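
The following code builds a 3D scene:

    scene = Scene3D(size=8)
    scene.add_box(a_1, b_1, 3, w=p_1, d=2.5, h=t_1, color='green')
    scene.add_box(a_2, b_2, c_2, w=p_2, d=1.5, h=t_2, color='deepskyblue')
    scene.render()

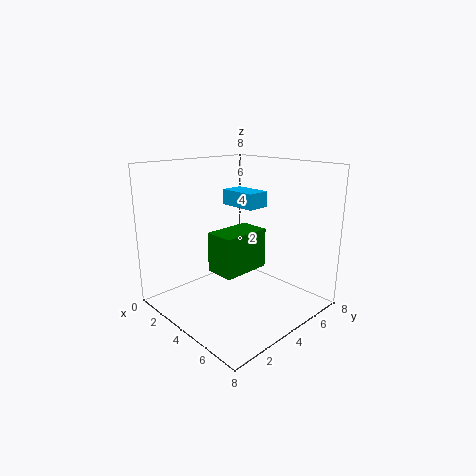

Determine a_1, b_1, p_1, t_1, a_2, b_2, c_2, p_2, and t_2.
a_1 = 4.5, b_1 = 1.5, p_1 = 1.5, t_1 = 2, a_2 = 0.5, b_2 = 6, c_2 = 5, p_2 = 2.5, t_2 = 1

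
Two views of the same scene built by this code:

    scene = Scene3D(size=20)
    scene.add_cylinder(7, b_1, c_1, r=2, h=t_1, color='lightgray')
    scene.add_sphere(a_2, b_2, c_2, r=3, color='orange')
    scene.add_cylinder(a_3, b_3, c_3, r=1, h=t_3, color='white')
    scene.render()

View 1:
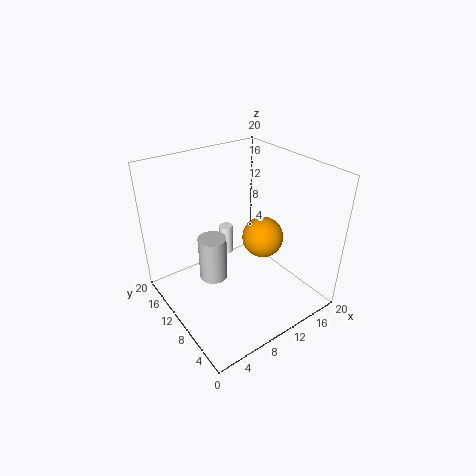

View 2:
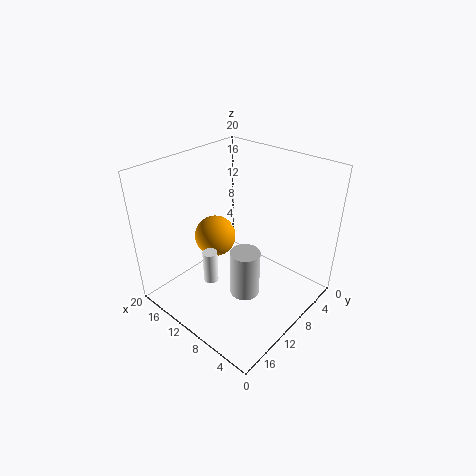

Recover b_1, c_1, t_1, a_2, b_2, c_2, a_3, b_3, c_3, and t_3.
b_1 = 12; c_1 = 3.5; t_1 = 6.5; a_2 = 14.5; b_2 = 10; c_2 = 8.5; a_3 = 11; b_3 = 14.5; c_3 = 5; t_3 = 4.5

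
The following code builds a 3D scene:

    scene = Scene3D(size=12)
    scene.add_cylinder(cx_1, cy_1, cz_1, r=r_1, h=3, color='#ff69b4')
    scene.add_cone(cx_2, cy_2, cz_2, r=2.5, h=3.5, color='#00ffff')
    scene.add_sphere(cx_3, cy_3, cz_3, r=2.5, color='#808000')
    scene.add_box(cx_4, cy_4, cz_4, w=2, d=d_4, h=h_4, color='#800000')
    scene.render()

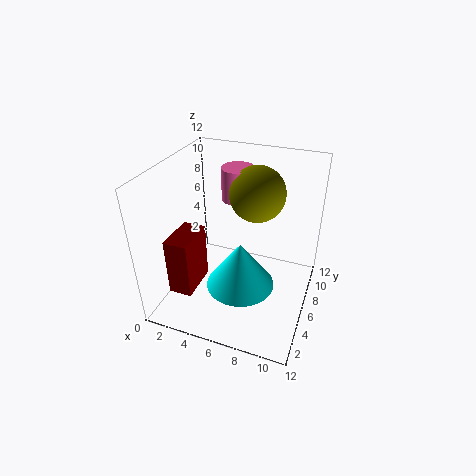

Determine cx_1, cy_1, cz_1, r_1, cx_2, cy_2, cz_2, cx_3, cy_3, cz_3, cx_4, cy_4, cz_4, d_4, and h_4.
cx_1 = 4.5
cy_1 = 10
cz_1 = 7.5
r_1 = 1.5
cx_2 = 7.5
cy_2 = 2.5
cz_2 = 4.5
cx_3 = 6.5
cy_3 = 9.5
cz_3 = 8.5
cx_4 = 1
cy_4 = 2.5
cz_4 = 1.5
d_4 = 3.5
h_4 = 5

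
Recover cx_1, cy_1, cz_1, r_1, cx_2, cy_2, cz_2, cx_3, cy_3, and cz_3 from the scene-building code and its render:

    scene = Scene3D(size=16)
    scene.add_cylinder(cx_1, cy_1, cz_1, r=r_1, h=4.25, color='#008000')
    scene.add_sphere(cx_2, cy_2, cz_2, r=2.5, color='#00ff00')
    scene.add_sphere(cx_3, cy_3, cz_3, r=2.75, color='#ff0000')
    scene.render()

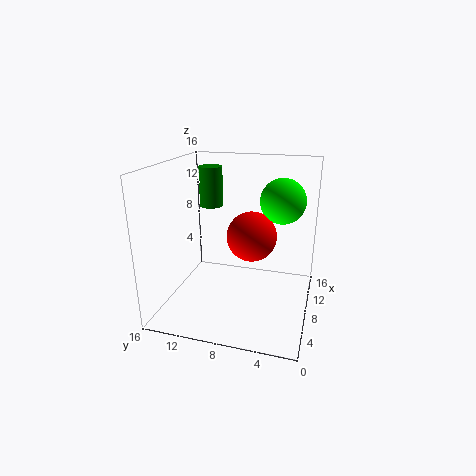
cx_1 = 8
cy_1 = 11
cz_1 = 11.5
r_1 = 1.25
cx_2 = 10
cy_2 = 3.5
cz_2 = 12
cx_3 = 8.25
cy_3 = 6.5
cz_3 = 8.25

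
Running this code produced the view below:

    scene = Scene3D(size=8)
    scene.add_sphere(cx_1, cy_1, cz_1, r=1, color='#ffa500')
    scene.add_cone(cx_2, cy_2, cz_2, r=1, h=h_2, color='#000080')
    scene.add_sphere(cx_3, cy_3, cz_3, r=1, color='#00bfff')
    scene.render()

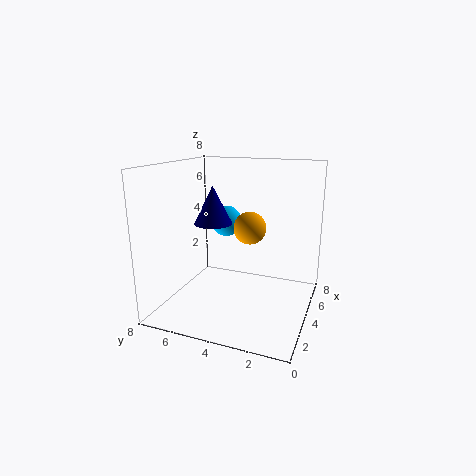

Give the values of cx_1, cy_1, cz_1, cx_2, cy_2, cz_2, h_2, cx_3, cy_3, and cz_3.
cx_1 = 6
cy_1 = 4
cz_1 = 4
cx_2 = 3
cy_2 = 5
cz_2 = 5
h_2 = 2
cx_3 = 7
cy_3 = 6
cz_3 = 4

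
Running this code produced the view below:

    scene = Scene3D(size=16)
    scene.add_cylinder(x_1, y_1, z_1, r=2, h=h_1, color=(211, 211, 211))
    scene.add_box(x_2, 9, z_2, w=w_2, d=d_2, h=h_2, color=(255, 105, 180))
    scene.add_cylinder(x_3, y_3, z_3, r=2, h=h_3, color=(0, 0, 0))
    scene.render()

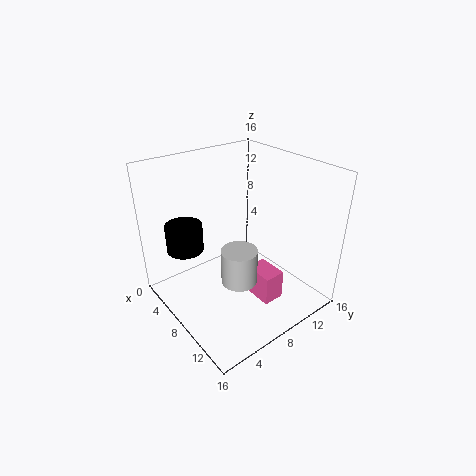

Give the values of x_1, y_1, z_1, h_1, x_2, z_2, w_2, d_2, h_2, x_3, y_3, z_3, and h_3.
x_1 = 9.5
y_1 = 7
z_1 = 3.5
h_1 = 4
x_2 = 8.5
z_2 = 0.5
w_2 = 3.5
d_2 = 2.5
h_2 = 3.5
x_3 = 5
y_3 = 3
z_3 = 7
h_3 = 3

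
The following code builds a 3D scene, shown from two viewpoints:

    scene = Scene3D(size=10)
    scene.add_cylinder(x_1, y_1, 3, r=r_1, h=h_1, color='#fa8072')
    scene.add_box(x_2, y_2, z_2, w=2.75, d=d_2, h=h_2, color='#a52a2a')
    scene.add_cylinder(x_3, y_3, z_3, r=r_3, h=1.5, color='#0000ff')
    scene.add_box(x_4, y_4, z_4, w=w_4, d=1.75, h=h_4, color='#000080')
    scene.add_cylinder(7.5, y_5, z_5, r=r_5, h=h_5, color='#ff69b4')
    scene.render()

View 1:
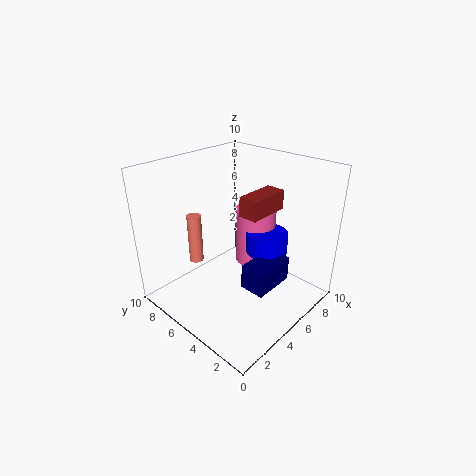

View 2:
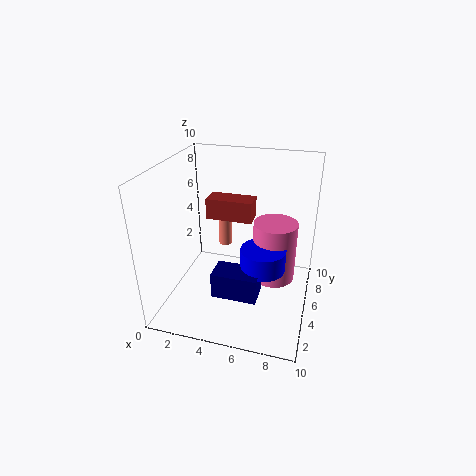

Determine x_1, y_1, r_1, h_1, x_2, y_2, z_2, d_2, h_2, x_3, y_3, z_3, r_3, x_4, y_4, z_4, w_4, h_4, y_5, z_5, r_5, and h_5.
x_1 = 3.25
y_1 = 7.5
r_1 = 0.5
h_1 = 3.5
x_2 = 3.75
y_2 = 2.5
z_2 = 7.5
d_2 = 1.25
h_2 = 1.25
x_3 = 7
y_3 = 4
z_3 = 3.5
r_3 = 1.5
x_4 = 4
y_4 = 2
z_4 = 2
w_4 = 3
h_4 = 1.75
y_5 = 5.5
z_5 = 2
r_5 = 1.5
h_5 = 4.25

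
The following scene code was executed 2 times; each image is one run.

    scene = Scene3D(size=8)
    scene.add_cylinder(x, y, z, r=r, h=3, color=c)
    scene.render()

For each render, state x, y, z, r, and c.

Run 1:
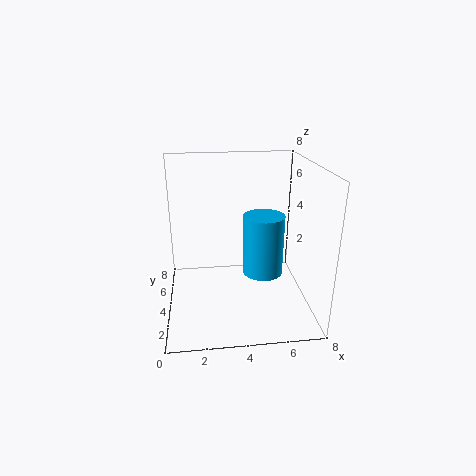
x = 5; y = 2; z = 3; r = 1; c = 'deepskyblue'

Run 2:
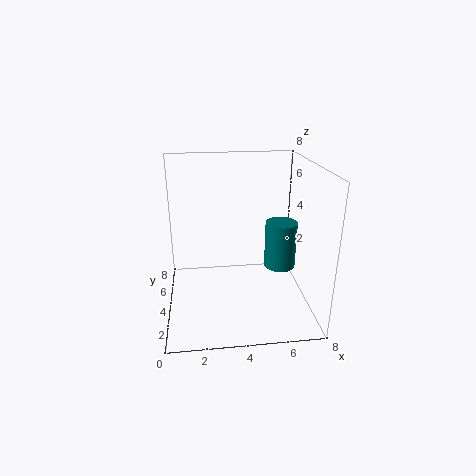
x = 7; y = 6; z = 1; r = 1; c = 'teal'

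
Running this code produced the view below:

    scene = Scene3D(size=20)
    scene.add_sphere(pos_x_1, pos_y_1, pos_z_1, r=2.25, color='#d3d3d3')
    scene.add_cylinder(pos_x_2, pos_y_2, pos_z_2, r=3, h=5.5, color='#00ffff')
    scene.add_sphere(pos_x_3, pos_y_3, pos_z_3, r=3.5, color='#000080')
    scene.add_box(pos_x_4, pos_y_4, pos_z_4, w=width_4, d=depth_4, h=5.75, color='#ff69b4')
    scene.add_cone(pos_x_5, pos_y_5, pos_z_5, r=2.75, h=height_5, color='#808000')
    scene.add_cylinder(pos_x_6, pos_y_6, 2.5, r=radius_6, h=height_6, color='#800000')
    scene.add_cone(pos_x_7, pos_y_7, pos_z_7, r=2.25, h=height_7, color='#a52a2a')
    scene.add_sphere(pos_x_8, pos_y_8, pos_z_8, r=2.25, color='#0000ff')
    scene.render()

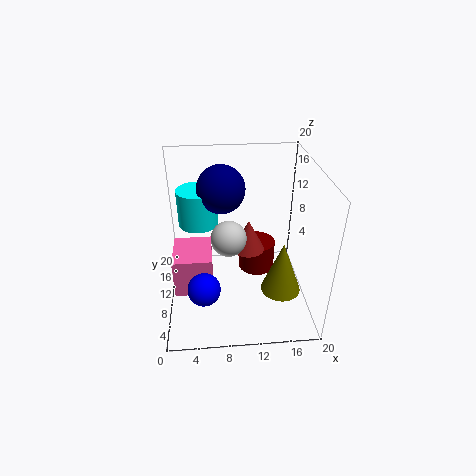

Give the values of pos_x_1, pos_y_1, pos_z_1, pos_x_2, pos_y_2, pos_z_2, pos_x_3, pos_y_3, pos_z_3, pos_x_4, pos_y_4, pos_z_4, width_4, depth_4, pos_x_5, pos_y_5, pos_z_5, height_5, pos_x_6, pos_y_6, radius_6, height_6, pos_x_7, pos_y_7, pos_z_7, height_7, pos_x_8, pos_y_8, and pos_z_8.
pos_x_1 = 8.5
pos_y_1 = 6.5
pos_z_1 = 12.25
pos_x_2 = 4.5
pos_y_2 = 15.5
pos_z_2 = 9.5
pos_x_3 = 8
pos_y_3 = 14.75
pos_z_3 = 15.25
pos_x_4 = 0.75
pos_y_4 = 7.75
pos_z_4 = 2
width_4 = 5.5
depth_4 = 6.5
pos_x_5 = 15.75
pos_y_5 = 6.75
pos_z_5 = 3.25
height_5 = 7.5
pos_x_6 = 13.25
pos_y_6 = 13.5
radius_6 = 2.75
height_6 = 4.5
pos_x_7 = 11.5
pos_y_7 = 10.25
pos_z_7 = 8
height_7 = 4.5
pos_x_8 = 5
pos_y_8 = 6
pos_z_8 = 4.5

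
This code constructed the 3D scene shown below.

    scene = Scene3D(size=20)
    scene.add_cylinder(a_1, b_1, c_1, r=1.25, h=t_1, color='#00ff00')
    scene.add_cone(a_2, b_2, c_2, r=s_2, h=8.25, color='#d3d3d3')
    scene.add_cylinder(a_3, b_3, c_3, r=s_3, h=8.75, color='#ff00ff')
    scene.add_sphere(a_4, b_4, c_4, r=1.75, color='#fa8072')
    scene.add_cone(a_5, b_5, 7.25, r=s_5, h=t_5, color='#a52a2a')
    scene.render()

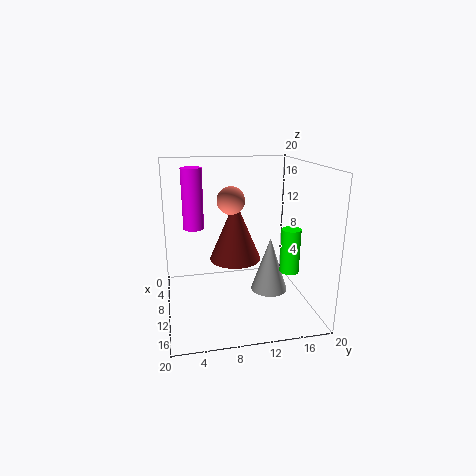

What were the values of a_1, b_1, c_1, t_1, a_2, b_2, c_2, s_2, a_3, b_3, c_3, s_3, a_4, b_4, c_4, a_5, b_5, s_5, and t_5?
a_1 = 15
b_1 = 15.75
c_1 = 6.75
t_1 = 5.75
a_2 = 8.5
b_2 = 15.25
c_2 = 0.75
s_2 = 2.75
a_3 = 6
b_3 = 4.25
c_3 = 10.5
s_3 = 1.5
a_4 = 12.75
b_4 = 8.5
c_4 = 16
a_5 = 10.5
b_5 = 9.5
s_5 = 3.5
t_5 = 8.25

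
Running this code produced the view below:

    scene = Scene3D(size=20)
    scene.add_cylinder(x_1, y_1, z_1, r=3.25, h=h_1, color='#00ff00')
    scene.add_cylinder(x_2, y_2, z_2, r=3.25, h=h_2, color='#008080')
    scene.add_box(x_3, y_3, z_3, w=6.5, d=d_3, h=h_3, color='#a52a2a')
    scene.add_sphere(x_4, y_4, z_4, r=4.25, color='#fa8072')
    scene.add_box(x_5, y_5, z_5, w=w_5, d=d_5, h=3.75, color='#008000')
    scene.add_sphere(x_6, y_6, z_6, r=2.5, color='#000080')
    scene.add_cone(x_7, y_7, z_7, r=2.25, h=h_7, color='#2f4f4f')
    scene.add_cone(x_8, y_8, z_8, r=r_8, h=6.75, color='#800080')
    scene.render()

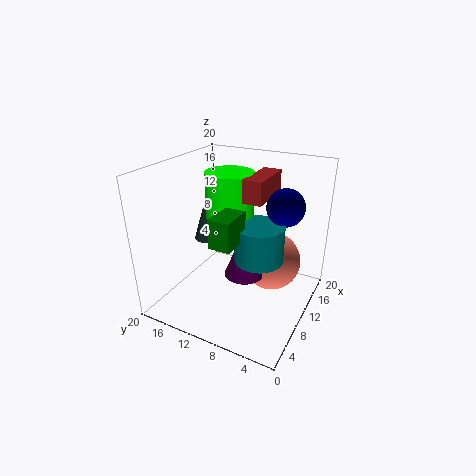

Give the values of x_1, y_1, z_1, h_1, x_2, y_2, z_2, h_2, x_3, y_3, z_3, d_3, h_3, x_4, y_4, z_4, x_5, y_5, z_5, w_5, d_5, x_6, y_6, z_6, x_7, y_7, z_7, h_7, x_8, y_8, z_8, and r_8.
x_1 = 10.5
y_1 = 11.5
z_1 = 12.25
h_1 = 6.75
x_2 = 8.75
y_2 = 6.25
z_2 = 8.25
h_2 = 5
x_3 = 8.25
y_3 = 6
z_3 = 16
d_3 = 2.5
h_3 = 3
x_4 = 13.5
y_4 = 6.25
z_4 = 5.5
x_5 = 3
y_5 = 7.5
z_5 = 11.75
w_5 = 4.25
d_5 = 2.75
x_6 = 11.75
y_6 = 4
z_6 = 15
x_7 = 14
y_7 = 17.5
z_7 = 6.5
h_7 = 7.75
x_8 = 9
y_8 = 8.5
z_8 = 5.25
r_8 = 2.75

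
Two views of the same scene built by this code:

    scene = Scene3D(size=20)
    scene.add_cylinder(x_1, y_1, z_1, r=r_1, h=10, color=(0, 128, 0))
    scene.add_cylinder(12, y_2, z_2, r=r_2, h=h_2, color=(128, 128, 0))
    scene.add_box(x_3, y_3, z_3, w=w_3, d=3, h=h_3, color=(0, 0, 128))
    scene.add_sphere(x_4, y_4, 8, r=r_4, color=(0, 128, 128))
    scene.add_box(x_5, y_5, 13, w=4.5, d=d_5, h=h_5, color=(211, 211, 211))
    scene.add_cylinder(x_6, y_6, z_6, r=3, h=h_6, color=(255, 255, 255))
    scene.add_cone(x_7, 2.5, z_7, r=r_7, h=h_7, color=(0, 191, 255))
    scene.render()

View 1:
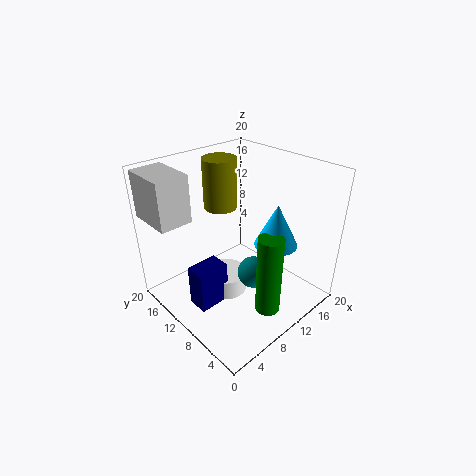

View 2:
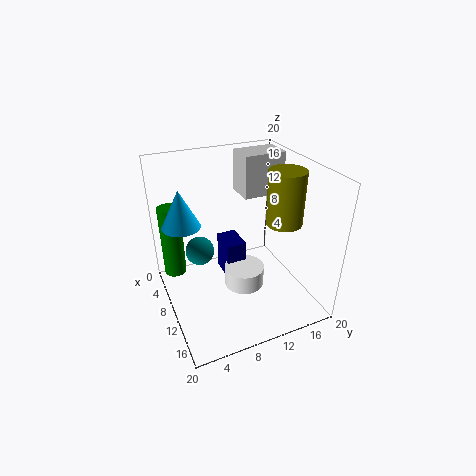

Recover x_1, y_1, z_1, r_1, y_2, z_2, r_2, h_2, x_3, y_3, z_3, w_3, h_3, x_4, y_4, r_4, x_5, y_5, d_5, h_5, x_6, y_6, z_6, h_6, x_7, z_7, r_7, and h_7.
x_1 = 7; y_1 = 1.5; z_1 = 5; r_1 = 1.5; y_2 = 16; z_2 = 12; r_2 = 2.5; h_2 = 7.5; x_3 = 3; y_3 = 9.5; z_3 = 1; w_3 = 4.5; h_3 = 6; x_4 = 8; y_4 = 5; r_4 = 2; x_5 = 0.5; y_5 = 13.5; d_5 = 6.5; h_5 = 6.5; x_6 = 9; y_6 = 11.5; z_6 = 1; h_6 = 3; x_7 = 9; z_7 = 13; r_7 = 2.5; h_7 = 5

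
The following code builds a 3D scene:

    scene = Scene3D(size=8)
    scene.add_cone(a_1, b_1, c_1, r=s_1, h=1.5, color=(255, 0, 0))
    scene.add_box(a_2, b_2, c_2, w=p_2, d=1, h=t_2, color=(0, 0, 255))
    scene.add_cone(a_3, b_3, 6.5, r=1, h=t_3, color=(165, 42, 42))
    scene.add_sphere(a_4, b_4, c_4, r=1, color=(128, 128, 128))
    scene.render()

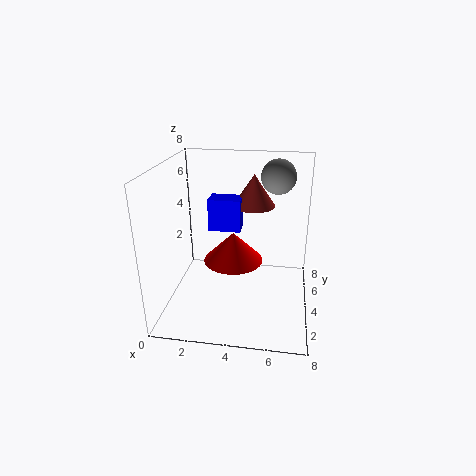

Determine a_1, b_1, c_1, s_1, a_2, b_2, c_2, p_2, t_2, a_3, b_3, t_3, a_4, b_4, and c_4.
a_1 = 4
b_1 = 2.5
c_1 = 3.5
s_1 = 1.5
a_2 = 3
b_2 = 1.5
c_2 = 5.5
p_2 = 1.5
t_2 = 1.5
a_3 = 5
b_3 = 2.5
t_3 = 1.5
a_4 = 6
b_4 = 6
c_4 = 7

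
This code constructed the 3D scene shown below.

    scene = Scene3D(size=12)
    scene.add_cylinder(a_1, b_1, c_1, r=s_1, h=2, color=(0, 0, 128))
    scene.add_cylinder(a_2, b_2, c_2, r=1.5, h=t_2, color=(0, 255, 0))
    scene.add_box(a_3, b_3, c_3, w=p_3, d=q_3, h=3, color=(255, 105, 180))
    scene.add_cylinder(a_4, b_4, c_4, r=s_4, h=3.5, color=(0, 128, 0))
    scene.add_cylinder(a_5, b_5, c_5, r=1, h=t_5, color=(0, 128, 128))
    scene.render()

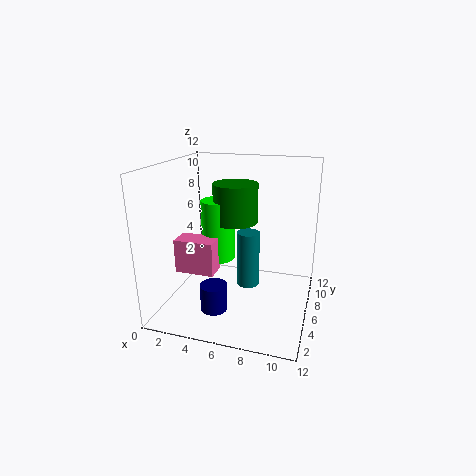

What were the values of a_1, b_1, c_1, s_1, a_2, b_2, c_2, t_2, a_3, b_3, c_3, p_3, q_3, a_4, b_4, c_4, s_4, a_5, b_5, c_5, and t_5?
a_1 = 5.5
b_1 = 1.5
c_1 = 2
s_1 = 1
a_2 = 3.5
b_2 = 8
c_2 = 3
t_2 = 5.5
a_3 = 0.5
b_3 = 5
c_3 = 2.5
p_3 = 3.5
q_3 = 2
a_4 = 5
b_4 = 8.5
c_4 = 6.5
s_4 = 2
a_5 = 6.5
b_5 = 7.5
c_5 = 1
t_5 = 5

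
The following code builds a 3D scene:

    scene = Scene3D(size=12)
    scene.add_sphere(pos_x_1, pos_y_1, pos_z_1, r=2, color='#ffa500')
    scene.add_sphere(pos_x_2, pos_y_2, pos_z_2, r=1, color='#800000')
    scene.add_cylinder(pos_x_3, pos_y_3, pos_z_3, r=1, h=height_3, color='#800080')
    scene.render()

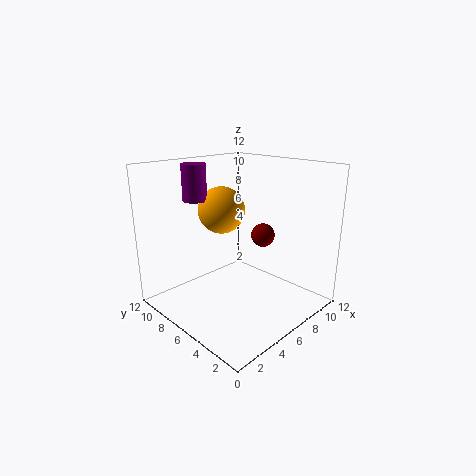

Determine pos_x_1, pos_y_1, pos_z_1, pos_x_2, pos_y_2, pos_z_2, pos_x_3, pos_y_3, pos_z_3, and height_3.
pos_x_1 = 6, pos_y_1 = 8, pos_z_1 = 8, pos_x_2 = 8, pos_y_2 = 5, pos_z_2 = 6, pos_x_3 = 4, pos_y_3 = 9, pos_z_3 = 9, height_3 = 3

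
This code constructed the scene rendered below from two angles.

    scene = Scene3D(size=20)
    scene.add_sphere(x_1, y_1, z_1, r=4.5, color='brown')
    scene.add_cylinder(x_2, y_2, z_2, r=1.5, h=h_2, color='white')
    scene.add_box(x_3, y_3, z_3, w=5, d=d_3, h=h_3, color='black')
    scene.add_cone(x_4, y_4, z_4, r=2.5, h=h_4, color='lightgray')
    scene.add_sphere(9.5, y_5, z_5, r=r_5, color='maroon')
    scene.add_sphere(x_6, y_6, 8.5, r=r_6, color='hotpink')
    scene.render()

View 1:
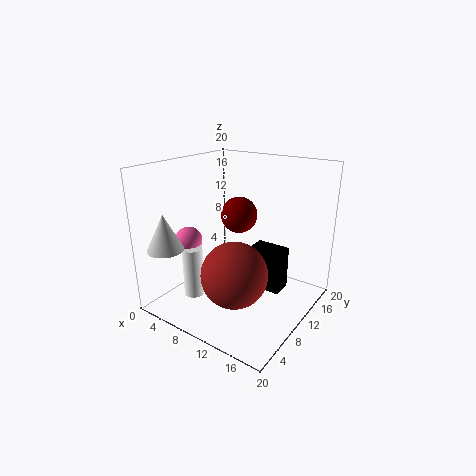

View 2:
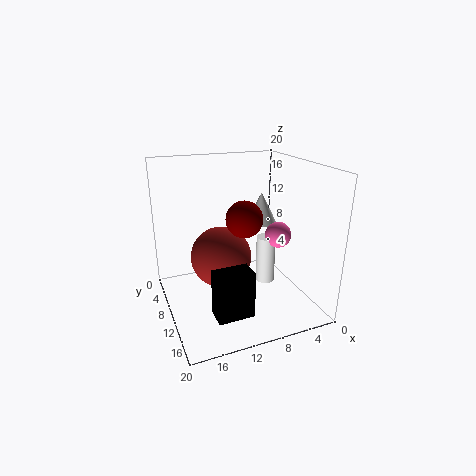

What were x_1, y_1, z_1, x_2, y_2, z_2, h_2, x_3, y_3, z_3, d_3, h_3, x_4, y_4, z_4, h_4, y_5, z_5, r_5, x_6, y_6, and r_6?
x_1 = 11.5; y_1 = 7; z_1 = 6; x_2 = 4; y_2 = 7; z_2 = 0.5; h_2 = 7.5; x_3 = 10; y_3 = 13; z_3 = 1; d_3 = 3; h_3 = 6.5; x_4 = 3; y_4 = 3; z_4 = 9; h_4 = 5; y_5 = 11; z_5 = 13; r_5 = 2.5; x_6 = 2.5; y_6 = 8; r_6 = 2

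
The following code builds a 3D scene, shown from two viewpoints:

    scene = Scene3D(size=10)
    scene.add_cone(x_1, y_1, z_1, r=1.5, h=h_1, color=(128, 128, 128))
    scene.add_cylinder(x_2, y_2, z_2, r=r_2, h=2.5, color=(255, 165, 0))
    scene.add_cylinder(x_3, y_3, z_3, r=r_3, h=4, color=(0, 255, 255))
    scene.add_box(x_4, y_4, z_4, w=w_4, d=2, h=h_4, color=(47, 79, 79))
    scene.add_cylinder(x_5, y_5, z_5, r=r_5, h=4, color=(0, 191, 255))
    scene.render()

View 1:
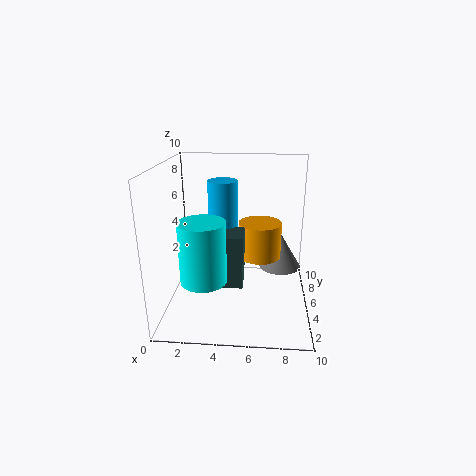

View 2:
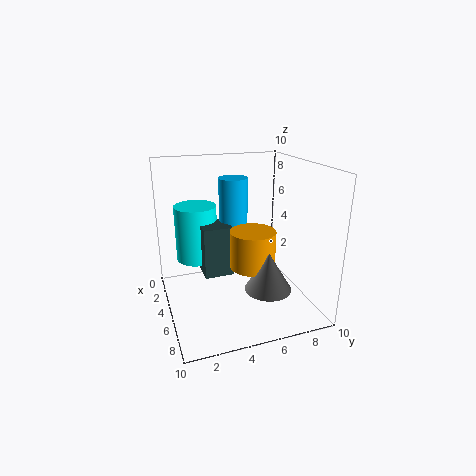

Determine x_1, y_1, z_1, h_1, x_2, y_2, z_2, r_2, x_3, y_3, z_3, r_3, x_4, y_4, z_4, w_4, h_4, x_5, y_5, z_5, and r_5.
x_1 = 8, y_1 = 6, z_1 = 2.5, h_1 = 2.5, x_2 = 6.5, y_2 = 5.5, z_2 = 3.5, r_2 = 1.5, x_3 = 3, y_3 = 2.5, z_3 = 3, r_3 = 1.5, x_4 = 3.5, y_4 = 2.5, z_4 = 2.5, w_4 = 2, h_4 = 3.5, x_5 = 4, y_5 = 5, z_5 = 5, r_5 = 1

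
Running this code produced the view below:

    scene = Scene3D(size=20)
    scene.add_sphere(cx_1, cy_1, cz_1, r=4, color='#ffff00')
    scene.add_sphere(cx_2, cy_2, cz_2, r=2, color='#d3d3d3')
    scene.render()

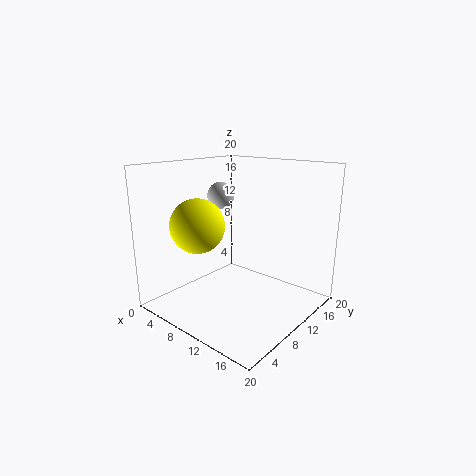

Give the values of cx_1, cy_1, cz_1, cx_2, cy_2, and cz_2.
cx_1 = 4
cy_1 = 8
cz_1 = 11
cx_2 = 5
cy_2 = 12
cz_2 = 15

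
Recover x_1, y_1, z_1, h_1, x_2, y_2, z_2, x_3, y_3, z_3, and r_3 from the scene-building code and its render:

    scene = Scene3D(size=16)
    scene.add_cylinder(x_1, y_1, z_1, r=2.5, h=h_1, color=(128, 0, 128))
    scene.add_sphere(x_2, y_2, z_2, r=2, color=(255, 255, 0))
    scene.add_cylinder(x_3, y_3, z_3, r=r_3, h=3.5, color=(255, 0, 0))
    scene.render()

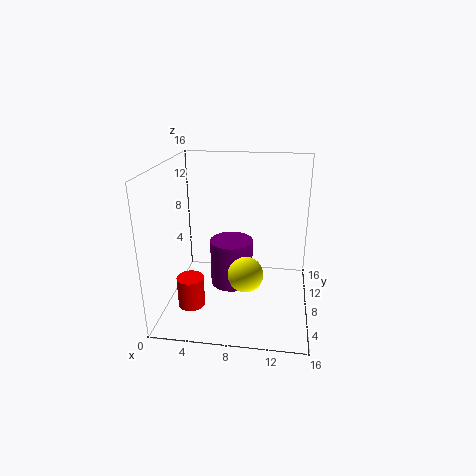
x_1 = 7
y_1 = 9.5
z_1 = 1.5
h_1 = 5.5
x_2 = 9
y_2 = 7
z_2 = 4
x_3 = 3
y_3 = 5.5
z_3 = 0.5
r_3 = 1.5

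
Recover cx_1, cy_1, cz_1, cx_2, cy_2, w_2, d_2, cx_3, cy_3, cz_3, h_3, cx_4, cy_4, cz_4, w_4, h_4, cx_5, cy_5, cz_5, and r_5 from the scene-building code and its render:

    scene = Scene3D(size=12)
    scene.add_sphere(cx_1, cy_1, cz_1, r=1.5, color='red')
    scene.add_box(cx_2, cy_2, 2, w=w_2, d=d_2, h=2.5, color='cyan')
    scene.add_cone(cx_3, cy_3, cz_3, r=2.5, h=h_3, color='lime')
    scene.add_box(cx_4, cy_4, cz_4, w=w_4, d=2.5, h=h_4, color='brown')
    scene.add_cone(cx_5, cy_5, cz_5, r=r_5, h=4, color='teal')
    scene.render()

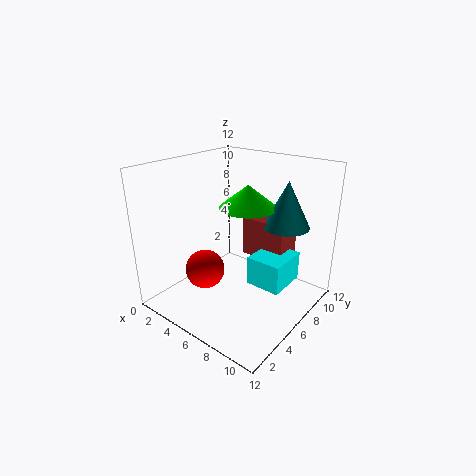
cx_1 = 5.5, cy_1 = 2.5, cz_1 = 4.5, cx_2 = 7, cy_2 = 6, w_2 = 3, d_2 = 3.5, cx_3 = 5.5, cy_3 = 8, cz_3 = 8, h_3 = 2, cx_4 = 5, cy_4 = 8, cz_4 = 3.5, w_4 = 4, h_4 = 3.5, cx_5 = 8.5, cy_5 = 9.5, cz_5 = 6.5, r_5 = 2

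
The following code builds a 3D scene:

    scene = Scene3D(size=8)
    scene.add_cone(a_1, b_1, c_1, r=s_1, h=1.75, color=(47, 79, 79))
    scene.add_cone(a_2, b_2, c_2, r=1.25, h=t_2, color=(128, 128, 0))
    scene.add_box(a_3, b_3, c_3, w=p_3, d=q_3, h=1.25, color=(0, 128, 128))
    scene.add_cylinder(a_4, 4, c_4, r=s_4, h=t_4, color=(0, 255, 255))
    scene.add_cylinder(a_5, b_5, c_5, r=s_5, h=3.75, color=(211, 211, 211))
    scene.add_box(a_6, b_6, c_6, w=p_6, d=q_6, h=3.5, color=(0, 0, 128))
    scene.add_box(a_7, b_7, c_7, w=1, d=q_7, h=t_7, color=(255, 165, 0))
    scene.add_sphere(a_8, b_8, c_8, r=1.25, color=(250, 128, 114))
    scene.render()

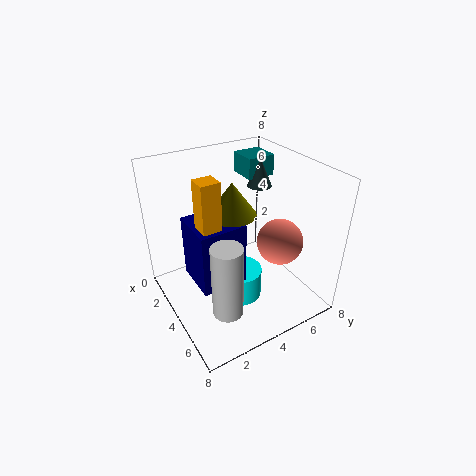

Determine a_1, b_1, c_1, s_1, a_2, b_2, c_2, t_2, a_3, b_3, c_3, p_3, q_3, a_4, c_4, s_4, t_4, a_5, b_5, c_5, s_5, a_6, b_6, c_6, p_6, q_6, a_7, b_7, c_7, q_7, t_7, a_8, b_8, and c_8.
a_1 = 2; b_1 = 6.75; c_1 = 5.75; s_1 = 0.75; a_2 = 4.25; b_2 = 3.5; c_2 = 5.75; t_2 = 1.75; a_3 = 0.25; b_3 = 6; c_3 = 6.25; p_3 = 1.75; q_3 = 1.75; a_4 = 4.25; c_4 = 0.25; s_4 = 1.25; t_4 = 1.75; a_5 = 6.75; b_5 = 1.75; c_5 = 2; s_5 = 0.75; a_6 = 2.75; b_6 = 1.25; c_6 = 2; p_6 = 2.5; q_6 = 2.5; a_7 = 4; b_7 = 1.5; c_7 = 5.5; q_7 = 1; t_7 = 2.5; a_8 = 5.5; b_8 = 5.75; c_8 = 4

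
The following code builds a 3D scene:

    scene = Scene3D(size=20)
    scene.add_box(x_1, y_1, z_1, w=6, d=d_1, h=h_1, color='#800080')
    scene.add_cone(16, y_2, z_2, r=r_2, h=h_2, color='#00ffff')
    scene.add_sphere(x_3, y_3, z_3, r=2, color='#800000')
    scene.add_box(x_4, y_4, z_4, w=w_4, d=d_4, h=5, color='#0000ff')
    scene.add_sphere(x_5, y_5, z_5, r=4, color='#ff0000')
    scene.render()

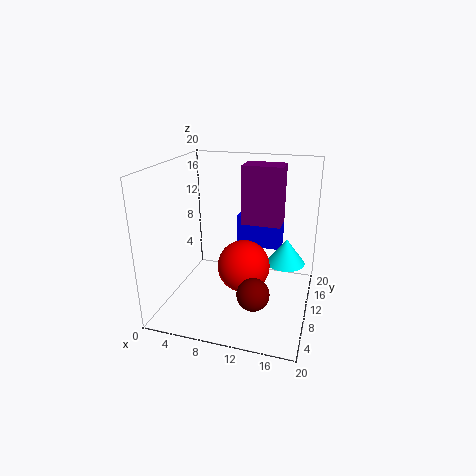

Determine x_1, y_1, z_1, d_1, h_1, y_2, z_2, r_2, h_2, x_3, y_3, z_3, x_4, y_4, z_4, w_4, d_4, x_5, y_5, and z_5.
x_1 = 9, y_1 = 15, z_1 = 10, d_1 = 4, h_1 = 9, y_2 = 16, z_2 = 4, r_2 = 3, h_2 = 4, x_3 = 14, y_3 = 3, z_3 = 6, x_4 = 8, y_4 = 16, z_4 = 6, w_4 = 7, d_4 = 3, x_5 = 10, y_5 = 13, z_5 = 4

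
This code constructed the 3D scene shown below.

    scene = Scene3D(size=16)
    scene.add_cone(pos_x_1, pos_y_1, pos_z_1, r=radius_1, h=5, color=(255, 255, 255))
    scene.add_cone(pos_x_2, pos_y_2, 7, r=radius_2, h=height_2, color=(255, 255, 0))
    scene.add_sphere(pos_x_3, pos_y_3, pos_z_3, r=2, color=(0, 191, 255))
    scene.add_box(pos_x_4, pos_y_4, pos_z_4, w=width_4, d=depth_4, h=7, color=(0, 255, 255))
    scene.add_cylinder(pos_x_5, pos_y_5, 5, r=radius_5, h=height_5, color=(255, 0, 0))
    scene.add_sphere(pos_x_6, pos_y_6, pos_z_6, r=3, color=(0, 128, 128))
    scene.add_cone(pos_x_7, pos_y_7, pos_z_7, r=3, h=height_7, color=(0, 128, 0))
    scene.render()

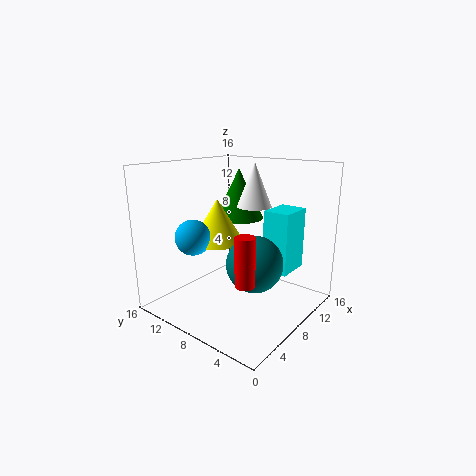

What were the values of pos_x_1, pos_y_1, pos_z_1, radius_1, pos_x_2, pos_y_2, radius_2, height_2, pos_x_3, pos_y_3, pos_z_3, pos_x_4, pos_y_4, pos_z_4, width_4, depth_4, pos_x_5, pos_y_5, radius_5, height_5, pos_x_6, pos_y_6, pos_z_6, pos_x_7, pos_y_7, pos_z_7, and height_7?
pos_x_1 = 11
pos_y_1 = 8
pos_z_1 = 11
radius_1 = 2
pos_x_2 = 8
pos_y_2 = 11
radius_2 = 3
height_2 = 5
pos_x_3 = 5
pos_y_3 = 12
pos_z_3 = 8
pos_x_4 = 10
pos_y_4 = 3
pos_z_4 = 4
width_4 = 4
depth_4 = 3
pos_x_5 = 4
pos_y_5 = 4
radius_5 = 1
height_5 = 5
pos_x_6 = 7
pos_y_6 = 5
pos_z_6 = 6
pos_x_7 = 12
pos_y_7 = 11
pos_z_7 = 9
height_7 = 6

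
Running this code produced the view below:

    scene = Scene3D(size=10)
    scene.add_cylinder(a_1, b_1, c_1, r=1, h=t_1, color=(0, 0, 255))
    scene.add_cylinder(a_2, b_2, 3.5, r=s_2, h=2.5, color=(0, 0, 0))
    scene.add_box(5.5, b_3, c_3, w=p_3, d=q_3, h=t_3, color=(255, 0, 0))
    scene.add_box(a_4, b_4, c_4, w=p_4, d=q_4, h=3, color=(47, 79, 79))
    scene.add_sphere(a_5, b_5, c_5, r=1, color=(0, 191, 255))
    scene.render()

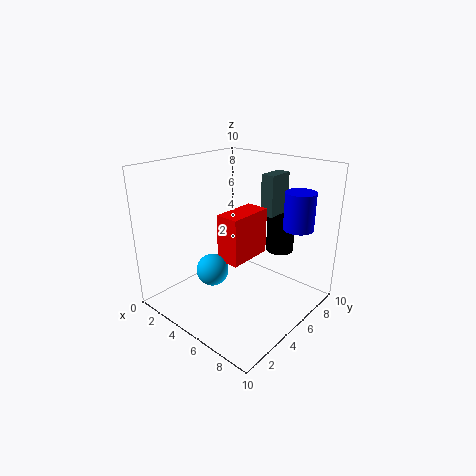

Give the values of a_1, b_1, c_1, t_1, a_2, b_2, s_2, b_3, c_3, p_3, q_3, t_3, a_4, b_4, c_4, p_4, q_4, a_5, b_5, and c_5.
a_1 = 8.5
b_1 = 7
c_1 = 6
t_1 = 2.5
a_2 = 6.5
b_2 = 8
s_2 = 1
b_3 = 2.5
c_3 = 4.5
p_3 = 1.5
q_3 = 3
t_3 = 3
a_4 = 5
b_4 = 7.5
c_4 = 6
p_4 = 1
q_4 = 2
a_5 = 5.5
b_5 = 2
c_5 = 4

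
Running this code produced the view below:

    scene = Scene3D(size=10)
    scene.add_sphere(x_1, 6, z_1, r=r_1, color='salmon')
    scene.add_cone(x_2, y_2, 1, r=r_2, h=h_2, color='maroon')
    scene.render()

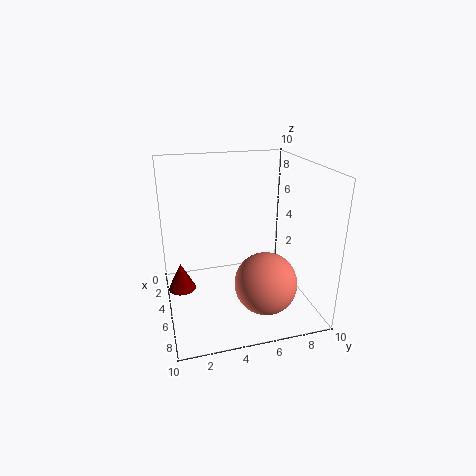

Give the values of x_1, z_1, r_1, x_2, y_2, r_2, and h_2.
x_1 = 8
z_1 = 3
r_1 = 2
x_2 = 4
y_2 = 1
r_2 = 1
h_2 = 2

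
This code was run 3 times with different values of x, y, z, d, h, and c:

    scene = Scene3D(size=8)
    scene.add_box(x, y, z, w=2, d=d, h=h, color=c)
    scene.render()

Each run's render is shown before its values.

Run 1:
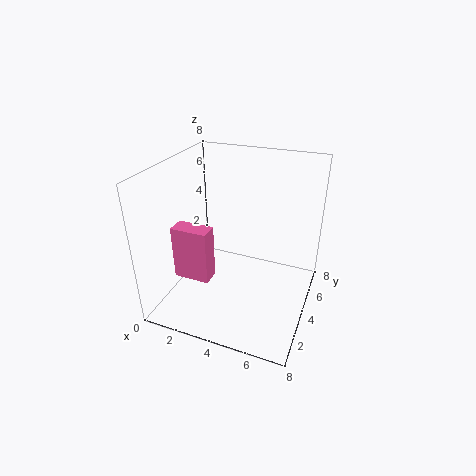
x = 1, y = 2, z = 2, d = 1, h = 3, c = 'hotpink'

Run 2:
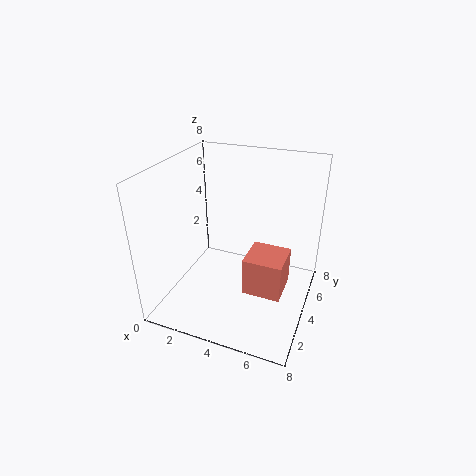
x = 5, y = 2, z = 2, d = 2, h = 2, c = 'salmon'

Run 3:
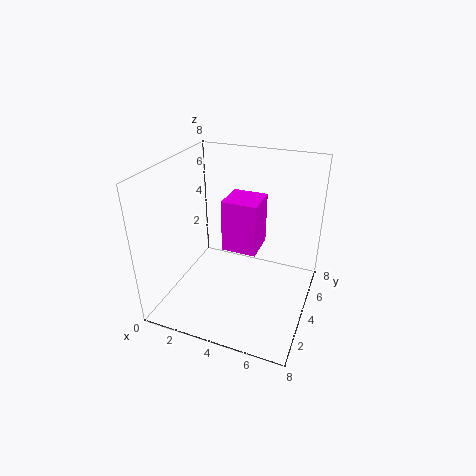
x = 3, y = 4, z = 3, d = 2, h = 3, c = 'magenta'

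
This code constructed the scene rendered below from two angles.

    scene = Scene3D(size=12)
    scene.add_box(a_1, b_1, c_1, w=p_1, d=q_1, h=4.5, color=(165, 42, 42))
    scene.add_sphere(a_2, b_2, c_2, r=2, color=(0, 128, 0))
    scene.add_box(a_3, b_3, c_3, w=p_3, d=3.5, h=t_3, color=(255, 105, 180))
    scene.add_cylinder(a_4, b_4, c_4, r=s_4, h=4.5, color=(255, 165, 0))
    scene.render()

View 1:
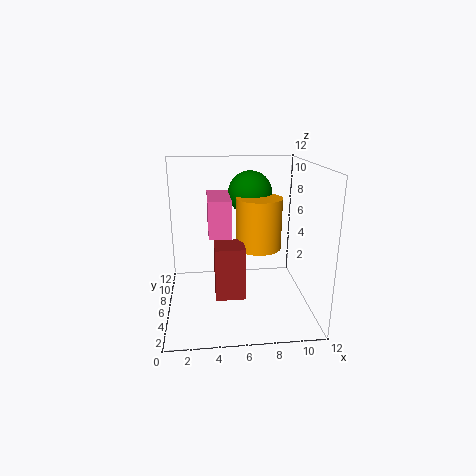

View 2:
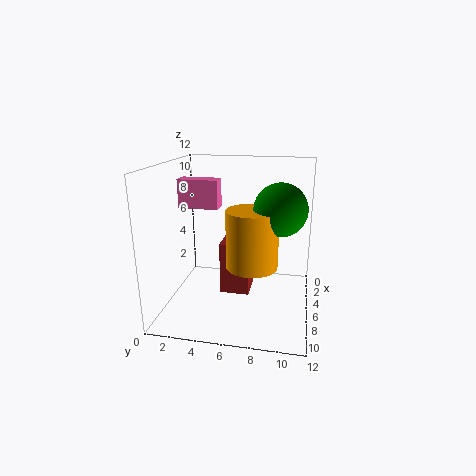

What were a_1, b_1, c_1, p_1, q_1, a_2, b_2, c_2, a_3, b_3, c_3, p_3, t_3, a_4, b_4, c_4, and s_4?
a_1 = 4
b_1 = 4.5
c_1 = 1
p_1 = 2.5
q_1 = 2.5
a_2 = 7.5
b_2 = 9.5
c_2 = 9
a_3 = 3.5
b_3 = 0.5
c_3 = 8
p_3 = 1.5
t_3 = 2.5
a_4 = 8
b_4 = 7.5
c_4 = 4.5
s_4 = 2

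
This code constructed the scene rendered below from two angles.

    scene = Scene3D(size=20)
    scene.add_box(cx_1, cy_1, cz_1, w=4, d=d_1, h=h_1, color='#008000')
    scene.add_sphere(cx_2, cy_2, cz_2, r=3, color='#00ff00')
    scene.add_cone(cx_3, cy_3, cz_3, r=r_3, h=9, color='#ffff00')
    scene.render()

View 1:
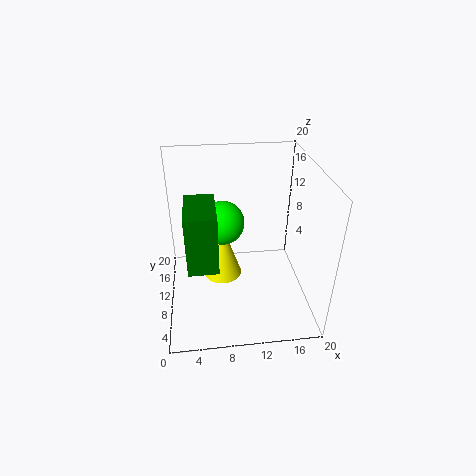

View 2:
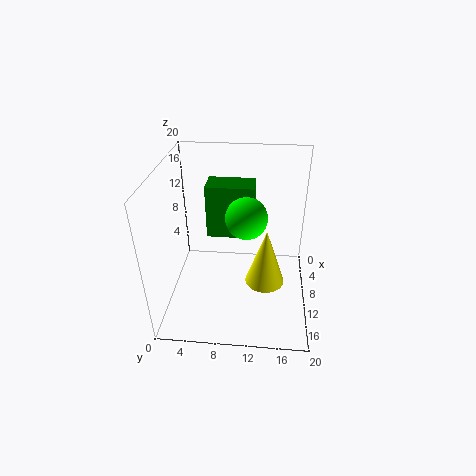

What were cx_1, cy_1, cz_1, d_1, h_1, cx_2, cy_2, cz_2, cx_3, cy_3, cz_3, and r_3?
cx_1 = 3
cy_1 = 5
cz_1 = 8
d_1 = 7
h_1 = 8
cx_2 = 8
cy_2 = 11
cz_2 = 12
cx_3 = 8
cy_3 = 14
cz_3 = 1
r_3 = 3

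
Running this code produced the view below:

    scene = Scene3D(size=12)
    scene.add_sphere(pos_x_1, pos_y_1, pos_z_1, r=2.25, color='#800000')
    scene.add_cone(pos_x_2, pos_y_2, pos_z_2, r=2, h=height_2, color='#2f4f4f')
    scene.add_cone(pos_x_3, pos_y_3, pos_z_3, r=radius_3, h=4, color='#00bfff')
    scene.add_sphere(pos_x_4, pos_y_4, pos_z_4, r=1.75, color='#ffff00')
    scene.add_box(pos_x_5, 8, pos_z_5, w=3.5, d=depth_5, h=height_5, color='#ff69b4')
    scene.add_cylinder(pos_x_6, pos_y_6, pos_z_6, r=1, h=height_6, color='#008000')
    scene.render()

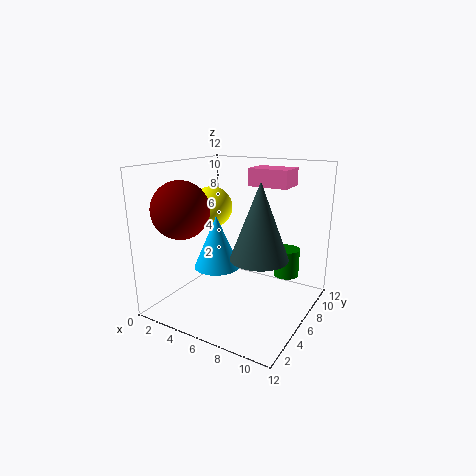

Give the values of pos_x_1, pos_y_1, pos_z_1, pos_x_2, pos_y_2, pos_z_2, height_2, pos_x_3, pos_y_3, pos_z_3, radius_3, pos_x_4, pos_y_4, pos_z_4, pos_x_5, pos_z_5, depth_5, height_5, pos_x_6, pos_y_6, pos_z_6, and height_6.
pos_x_1 = 3; pos_y_1 = 2.5; pos_z_1 = 8.75; pos_x_2 = 9.75; pos_y_2 = 2.5; pos_z_2 = 6.25; height_2 = 5.25; pos_x_3 = 5.75; pos_y_3 = 3.25; pos_z_3 = 4.5; radius_3 = 1.75; pos_x_4 = 3.25; pos_y_4 = 6.25; pos_z_4 = 8.25; pos_x_5 = 5.75; pos_z_5 = 10; depth_5 = 2.5; height_5 = 1.5; pos_x_6 = 10; pos_y_6 = 7; pos_z_6 = 3.25; height_6 = 2.25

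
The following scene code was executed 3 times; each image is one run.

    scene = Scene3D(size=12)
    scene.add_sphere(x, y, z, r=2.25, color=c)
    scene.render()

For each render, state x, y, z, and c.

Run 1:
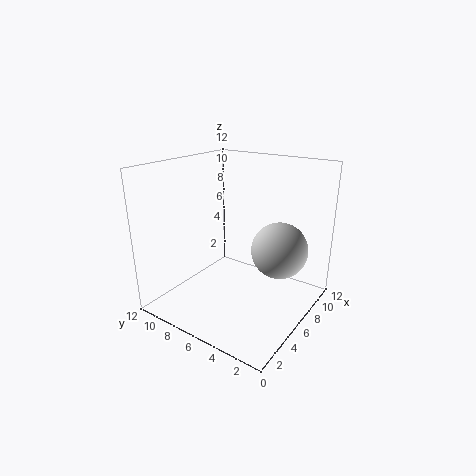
x = 6.75, y = 2.5, z = 5.5, c = 'lightgray'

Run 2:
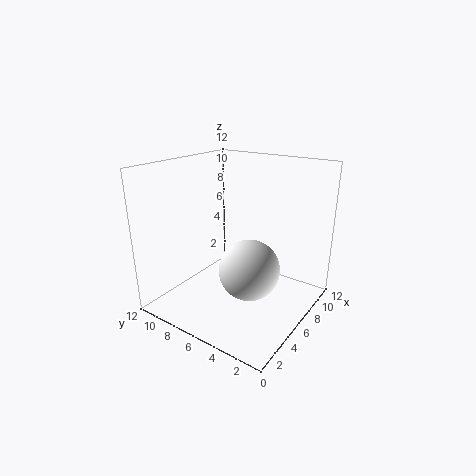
x = 3.5, y = 3.25, z = 5, c = 'white'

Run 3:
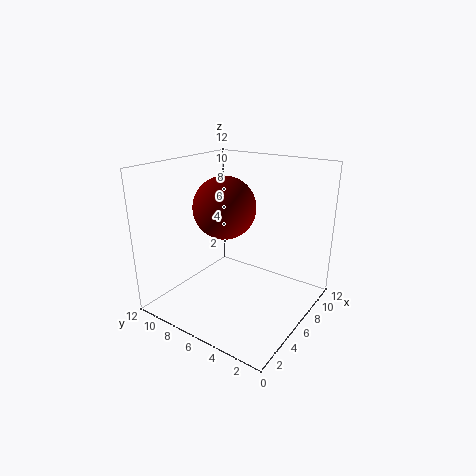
x = 3.25, y = 5.25, z = 9.5, c = 'maroon'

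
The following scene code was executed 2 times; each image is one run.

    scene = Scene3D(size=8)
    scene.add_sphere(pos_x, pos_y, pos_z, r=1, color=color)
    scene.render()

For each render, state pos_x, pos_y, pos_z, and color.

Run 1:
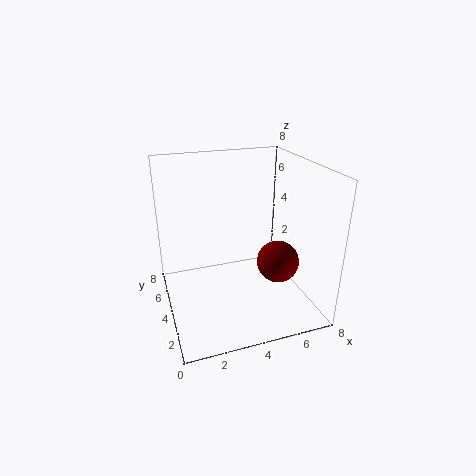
pos_x = 5, pos_y = 1, pos_z = 4, color = 'maroon'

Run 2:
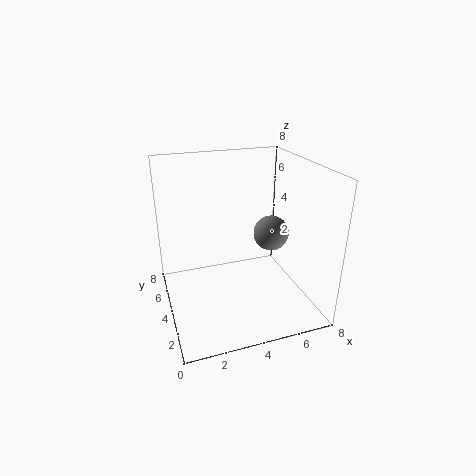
pos_x = 6, pos_y = 4, pos_z = 4, color = 'gray'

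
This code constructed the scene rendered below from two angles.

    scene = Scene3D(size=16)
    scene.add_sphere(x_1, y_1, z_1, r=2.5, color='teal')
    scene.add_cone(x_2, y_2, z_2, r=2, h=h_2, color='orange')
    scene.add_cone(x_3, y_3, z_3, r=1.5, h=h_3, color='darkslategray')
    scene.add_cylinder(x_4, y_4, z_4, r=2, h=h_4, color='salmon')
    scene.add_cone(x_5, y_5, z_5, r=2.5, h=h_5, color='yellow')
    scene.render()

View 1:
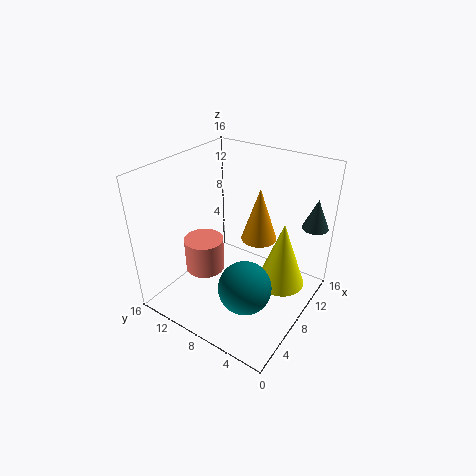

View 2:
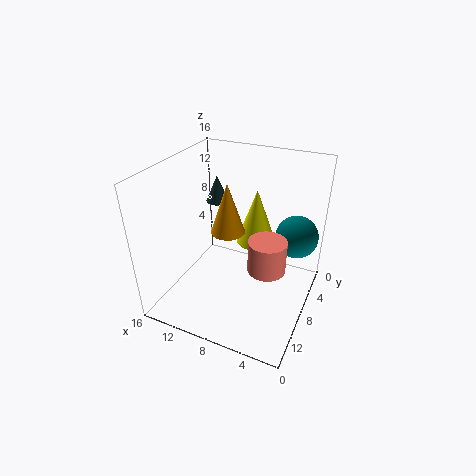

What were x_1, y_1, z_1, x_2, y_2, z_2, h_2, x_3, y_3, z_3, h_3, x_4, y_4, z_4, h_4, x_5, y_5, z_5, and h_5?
x_1 = 2.5; y_1 = 3.5; z_1 = 7; x_2 = 10; y_2 = 6.5; z_2 = 7.5; h_2 = 6; x_3 = 14; y_3 = 1.5; z_3 = 8.5; h_3 = 3.5; x_4 = 4; y_4 = 9.5; z_4 = 6; h_4 = 3.5; x_5 = 8; y_5 = 2.5; z_5 = 4.5; h_5 = 7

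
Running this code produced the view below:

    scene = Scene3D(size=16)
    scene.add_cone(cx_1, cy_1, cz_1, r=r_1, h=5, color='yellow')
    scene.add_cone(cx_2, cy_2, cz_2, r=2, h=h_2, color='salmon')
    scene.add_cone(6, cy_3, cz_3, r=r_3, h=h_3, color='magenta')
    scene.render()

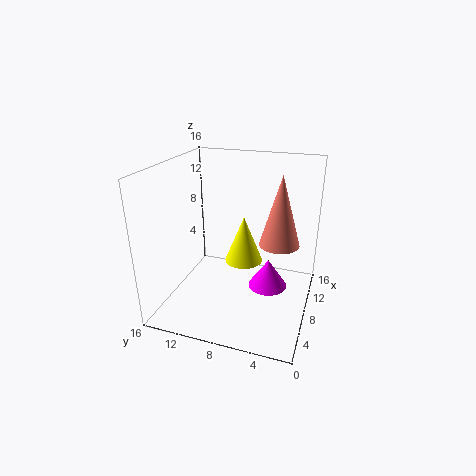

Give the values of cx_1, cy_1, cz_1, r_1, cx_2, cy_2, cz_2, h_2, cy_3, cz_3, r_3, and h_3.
cx_1 = 7, cy_1 = 7, cz_1 = 6, r_1 = 2, cx_2 = 6, cy_2 = 3, cz_2 = 9, h_2 = 7, cy_3 = 4, cz_3 = 4, r_3 = 2, h_3 = 3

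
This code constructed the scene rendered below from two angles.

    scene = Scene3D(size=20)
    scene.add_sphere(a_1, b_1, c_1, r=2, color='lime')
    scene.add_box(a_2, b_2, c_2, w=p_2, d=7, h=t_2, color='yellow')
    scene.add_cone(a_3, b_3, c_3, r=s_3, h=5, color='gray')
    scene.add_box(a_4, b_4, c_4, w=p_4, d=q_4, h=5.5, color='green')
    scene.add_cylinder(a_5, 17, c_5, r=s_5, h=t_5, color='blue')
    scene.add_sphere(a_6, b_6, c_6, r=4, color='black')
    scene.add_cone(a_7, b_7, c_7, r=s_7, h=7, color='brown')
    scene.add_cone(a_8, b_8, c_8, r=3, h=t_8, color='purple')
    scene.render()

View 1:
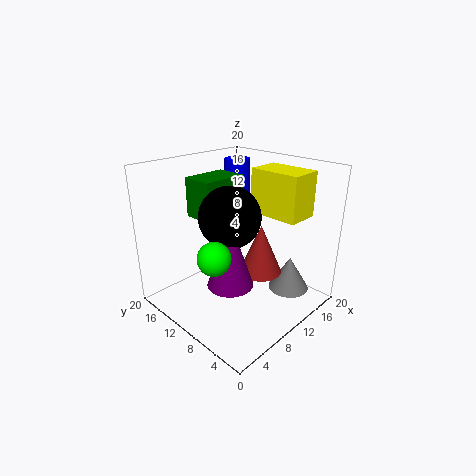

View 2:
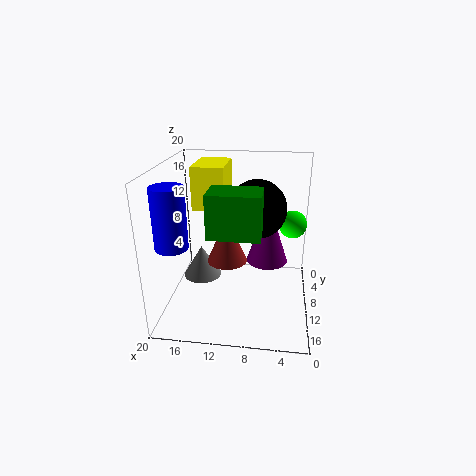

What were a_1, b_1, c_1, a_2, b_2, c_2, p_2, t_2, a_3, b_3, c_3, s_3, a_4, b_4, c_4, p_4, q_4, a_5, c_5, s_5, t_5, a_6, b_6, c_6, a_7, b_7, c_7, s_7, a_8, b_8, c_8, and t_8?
a_1 = 2.5
b_1 = 6.5
c_1 = 11
a_2 = 12
b_2 = 2.5
c_2 = 13.5
p_2 = 4.5
t_2 = 6
a_3 = 16.5
b_3 = 5.5
c_3 = 1
s_3 = 3
a_4 = 6.5
b_4 = 12
c_4 = 12.5
p_4 = 6.5
q_4 = 4.5
a_5 = 17
c_5 = 11.5
s_5 = 2
t_5 = 7.5
a_6 = 7.5
b_6 = 9
c_6 = 14
a_7 = 12
b_7 = 7.5
c_7 = 5
s_7 = 3
a_8 = 6
b_8 = 7.5
c_8 = 5.5
t_8 = 9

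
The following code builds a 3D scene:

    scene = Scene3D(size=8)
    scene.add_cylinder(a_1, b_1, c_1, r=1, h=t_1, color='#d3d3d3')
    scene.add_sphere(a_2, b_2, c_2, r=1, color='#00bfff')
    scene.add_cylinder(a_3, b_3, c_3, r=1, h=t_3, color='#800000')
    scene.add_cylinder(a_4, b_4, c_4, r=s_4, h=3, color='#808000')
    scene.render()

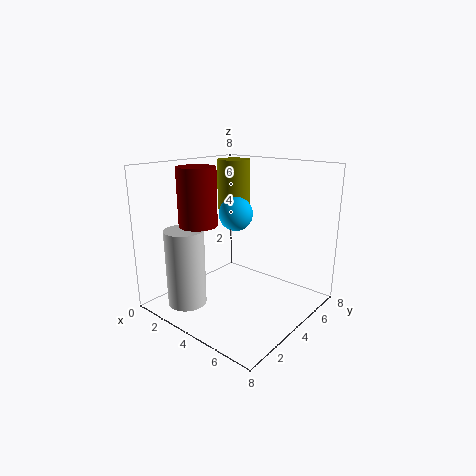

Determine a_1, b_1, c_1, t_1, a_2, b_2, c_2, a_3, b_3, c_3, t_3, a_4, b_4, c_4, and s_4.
a_1 = 3, b_1 = 1, c_1 = 1, t_1 = 4, a_2 = 3, b_2 = 5, c_2 = 5, a_3 = 3, b_3 = 2, c_3 = 5, t_3 = 3, a_4 = 2, b_4 = 6, c_4 = 5, s_4 = 1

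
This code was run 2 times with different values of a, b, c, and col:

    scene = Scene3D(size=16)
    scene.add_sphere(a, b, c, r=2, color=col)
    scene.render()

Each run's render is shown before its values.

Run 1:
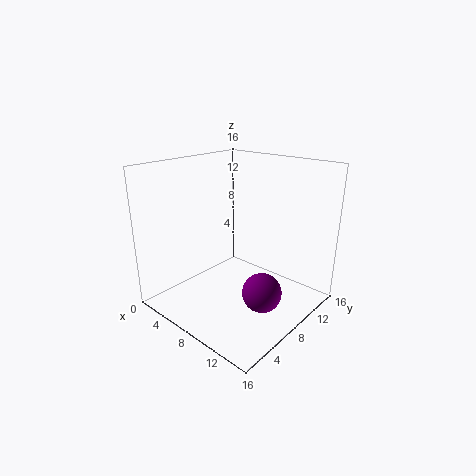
a = 13
b = 6
c = 4
col = 'purple'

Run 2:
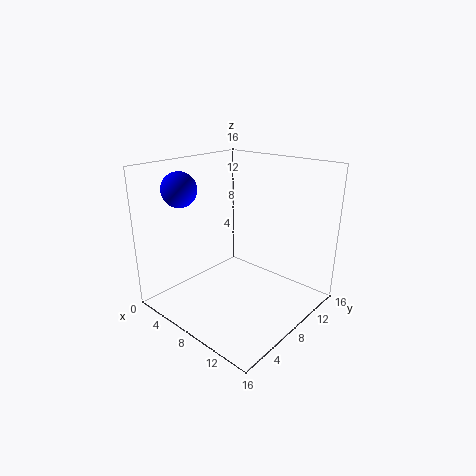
a = 2
b = 5
c = 13
col = 'blue'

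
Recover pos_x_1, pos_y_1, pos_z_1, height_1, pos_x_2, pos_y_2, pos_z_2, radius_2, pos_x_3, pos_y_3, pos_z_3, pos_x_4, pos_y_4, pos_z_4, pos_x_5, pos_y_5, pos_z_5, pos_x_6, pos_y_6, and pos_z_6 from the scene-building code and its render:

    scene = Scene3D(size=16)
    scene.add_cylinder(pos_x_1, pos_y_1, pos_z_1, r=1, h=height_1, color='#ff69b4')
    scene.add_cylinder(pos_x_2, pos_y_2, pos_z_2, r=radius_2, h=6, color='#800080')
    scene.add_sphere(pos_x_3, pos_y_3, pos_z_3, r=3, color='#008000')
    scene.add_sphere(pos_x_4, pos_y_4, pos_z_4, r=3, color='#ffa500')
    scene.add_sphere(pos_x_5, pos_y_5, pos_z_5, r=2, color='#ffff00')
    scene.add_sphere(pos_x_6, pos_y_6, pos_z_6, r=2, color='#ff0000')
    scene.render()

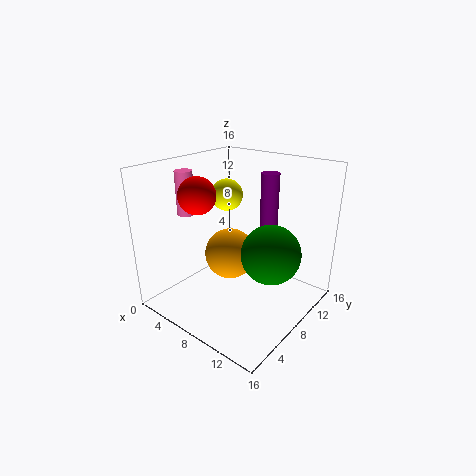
pos_x_1 = 2; pos_y_1 = 6; pos_z_1 = 10; height_1 = 5; pos_x_2 = 10; pos_y_2 = 11; pos_z_2 = 9; radius_2 = 1; pos_x_3 = 13; pos_y_3 = 7; pos_z_3 = 8; pos_x_4 = 6; pos_y_4 = 9; pos_z_4 = 5; pos_x_5 = 3; pos_y_5 = 12; pos_z_5 = 11; pos_x_6 = 5; pos_y_6 = 5; pos_z_6 = 13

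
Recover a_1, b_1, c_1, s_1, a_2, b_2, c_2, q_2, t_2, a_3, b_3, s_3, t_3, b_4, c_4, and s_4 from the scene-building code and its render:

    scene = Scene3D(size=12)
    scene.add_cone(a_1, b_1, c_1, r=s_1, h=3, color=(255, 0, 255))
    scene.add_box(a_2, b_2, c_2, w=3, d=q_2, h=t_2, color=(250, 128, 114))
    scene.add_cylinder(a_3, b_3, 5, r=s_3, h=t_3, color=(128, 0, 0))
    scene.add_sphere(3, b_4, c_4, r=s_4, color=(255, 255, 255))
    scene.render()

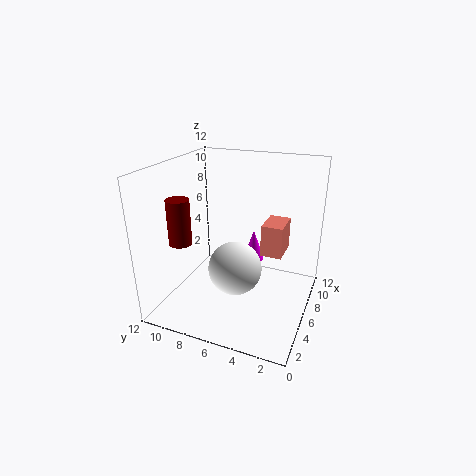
a_1 = 10
b_1 = 6
c_1 = 2
s_1 = 1
a_2 = 9
b_2 = 3
c_2 = 3
q_2 = 2
t_2 = 3
a_3 = 5
b_3 = 11
s_3 = 1
t_3 = 4
b_4 = 5
c_4 = 5
s_4 = 2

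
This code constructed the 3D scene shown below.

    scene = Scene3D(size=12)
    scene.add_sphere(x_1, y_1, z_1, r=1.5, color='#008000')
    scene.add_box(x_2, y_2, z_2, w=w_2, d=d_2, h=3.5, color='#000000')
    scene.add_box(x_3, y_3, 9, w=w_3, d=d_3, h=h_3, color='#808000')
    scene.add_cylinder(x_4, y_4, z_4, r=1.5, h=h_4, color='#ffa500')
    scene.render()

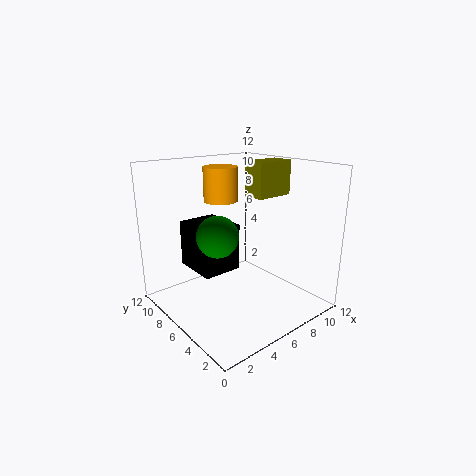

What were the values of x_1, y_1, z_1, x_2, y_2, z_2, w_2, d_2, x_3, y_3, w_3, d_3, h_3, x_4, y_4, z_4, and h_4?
x_1 = 2.5, y_1 = 4, z_1 = 7.5, x_2 = 1.5, y_2 = 4, z_2 = 4.5, w_2 = 3, d_2 = 3.5, x_3 = 8, y_3 = 5.5, w_3 = 3.5, d_3 = 2, h_3 = 3, x_4 = 6.5, y_4 = 9, z_4 = 8.5, h_4 = 3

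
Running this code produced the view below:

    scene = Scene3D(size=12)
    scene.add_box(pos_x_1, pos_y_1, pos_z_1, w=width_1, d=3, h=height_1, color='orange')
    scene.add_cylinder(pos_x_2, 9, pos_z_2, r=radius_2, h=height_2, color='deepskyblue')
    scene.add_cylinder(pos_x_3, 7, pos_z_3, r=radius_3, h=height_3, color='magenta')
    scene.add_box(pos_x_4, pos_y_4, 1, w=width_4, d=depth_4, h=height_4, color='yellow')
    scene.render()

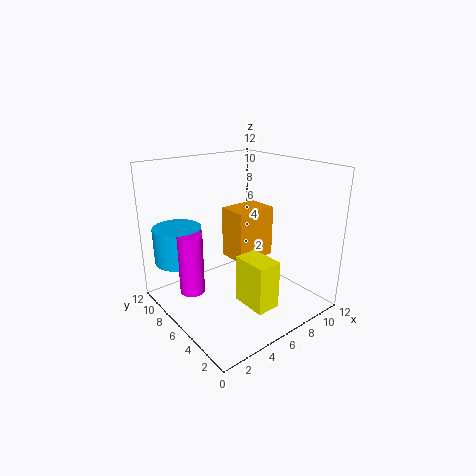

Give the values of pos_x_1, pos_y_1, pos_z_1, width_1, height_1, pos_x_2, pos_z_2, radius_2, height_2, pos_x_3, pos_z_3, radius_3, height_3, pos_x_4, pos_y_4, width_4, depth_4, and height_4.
pos_x_1 = 8; pos_y_1 = 8; pos_z_1 = 2; width_1 = 4; height_1 = 5; pos_x_2 = 2; pos_z_2 = 4; radius_2 = 2; height_2 = 3; pos_x_3 = 2; pos_z_3 = 2; radius_3 = 1; height_3 = 5; pos_x_4 = 5; pos_y_4 = 2; width_4 = 2; depth_4 = 3; height_4 = 4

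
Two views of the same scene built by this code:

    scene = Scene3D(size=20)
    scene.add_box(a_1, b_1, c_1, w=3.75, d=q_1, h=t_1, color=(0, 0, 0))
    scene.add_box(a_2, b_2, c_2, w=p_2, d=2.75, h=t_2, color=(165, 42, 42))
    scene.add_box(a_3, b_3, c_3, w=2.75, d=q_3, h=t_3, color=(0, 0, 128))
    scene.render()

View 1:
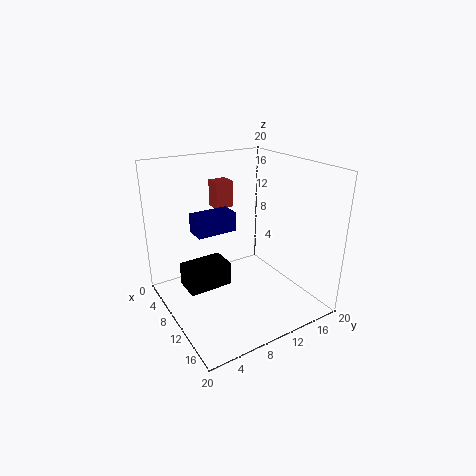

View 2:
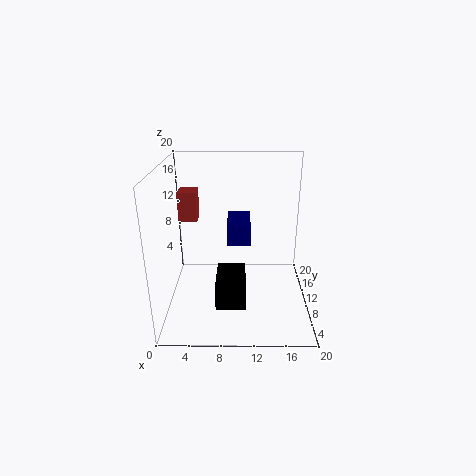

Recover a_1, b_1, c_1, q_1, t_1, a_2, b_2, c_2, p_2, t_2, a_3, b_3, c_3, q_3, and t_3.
a_1 = 7.25
b_1 = 2.25
c_1 = 3.75
q_1 = 6
t_1 = 3.25
a_2 = 2
b_2 = 9.75
c_2 = 12.5
p_2 = 2.5
t_2 = 4
a_3 = 8.75
b_3 = 3.5
c_3 = 12
q_3 = 5.25
t_3 = 2.5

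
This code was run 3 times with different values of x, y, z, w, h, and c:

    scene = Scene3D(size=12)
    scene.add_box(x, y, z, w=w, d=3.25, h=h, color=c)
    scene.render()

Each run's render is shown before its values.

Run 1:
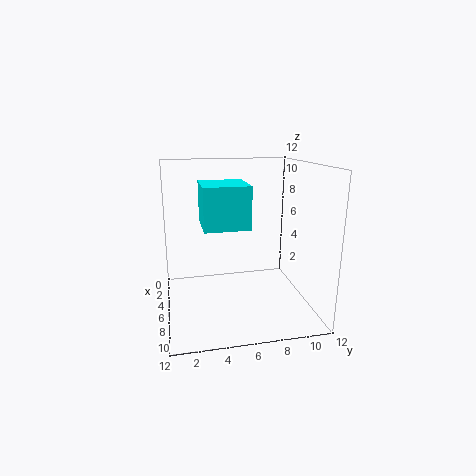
x = 7, y = 2.75, z = 8, w = 3.5, h = 3, c = 'cyan'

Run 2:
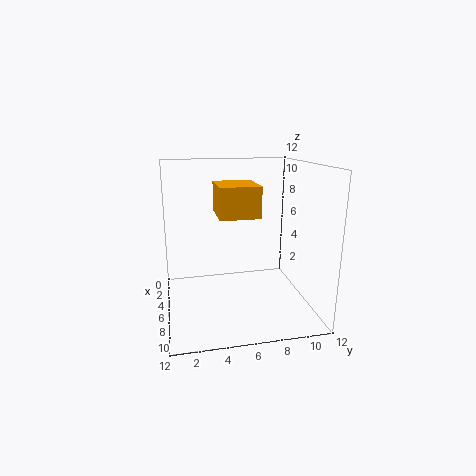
x = 4, y = 4.25, z = 8, w = 3.75, h = 2.5, c = 'orange'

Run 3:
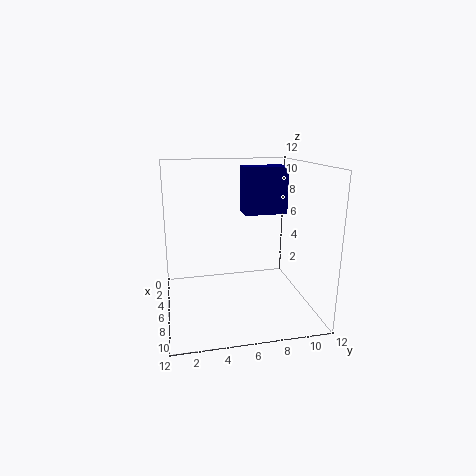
x = 6.75, y = 6, z = 8.5, w = 1.75, h = 3.5, c = 'navy'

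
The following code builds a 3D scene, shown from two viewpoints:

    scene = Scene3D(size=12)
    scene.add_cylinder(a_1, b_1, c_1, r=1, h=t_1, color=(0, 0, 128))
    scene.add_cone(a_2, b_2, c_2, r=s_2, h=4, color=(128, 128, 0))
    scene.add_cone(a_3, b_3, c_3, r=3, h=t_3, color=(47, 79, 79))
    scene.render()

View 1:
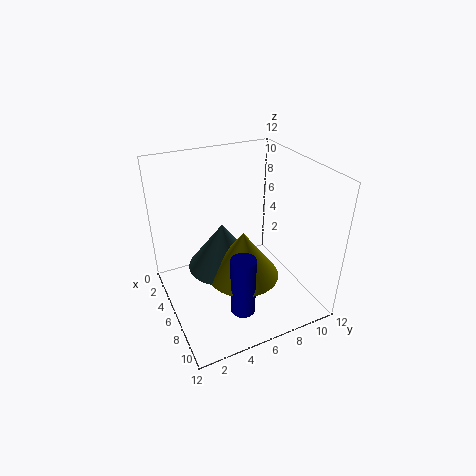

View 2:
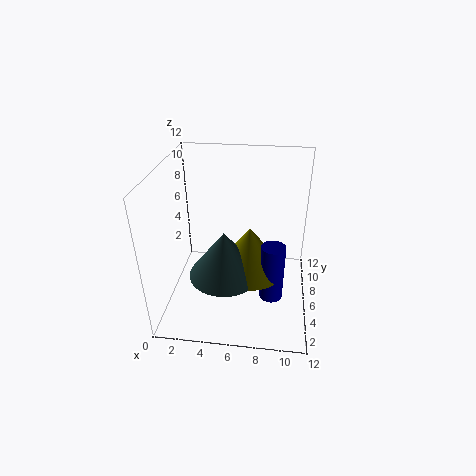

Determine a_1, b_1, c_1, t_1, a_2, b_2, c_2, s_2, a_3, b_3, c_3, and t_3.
a_1 = 9; b_1 = 5; c_1 = 1; t_1 = 5; a_2 = 7; b_2 = 6; c_2 = 3; s_2 = 3; a_3 = 5; b_3 = 5; c_3 = 3; t_3 = 4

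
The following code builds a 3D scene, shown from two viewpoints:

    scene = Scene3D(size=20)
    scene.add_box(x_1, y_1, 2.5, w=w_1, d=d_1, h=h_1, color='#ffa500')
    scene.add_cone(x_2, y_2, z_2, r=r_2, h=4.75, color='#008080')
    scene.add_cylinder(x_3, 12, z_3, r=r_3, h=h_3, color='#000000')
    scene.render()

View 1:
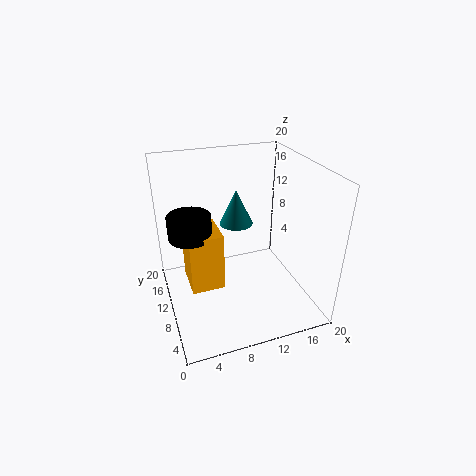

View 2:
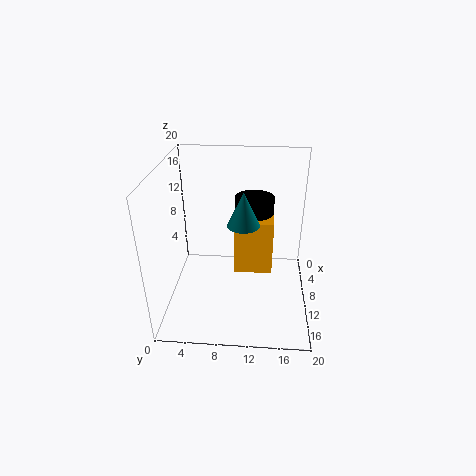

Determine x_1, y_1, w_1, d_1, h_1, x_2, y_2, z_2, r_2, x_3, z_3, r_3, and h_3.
x_1 = 3; y_1 = 9.25; w_1 = 4.75; d_1 = 5.75; h_1 = 8.5; x_2 = 10; y_2 = 10.75; z_2 = 12; r_2 = 2.25; x_3 = 3.75; z_3 = 10.25; r_3 = 3; h_3 = 3.25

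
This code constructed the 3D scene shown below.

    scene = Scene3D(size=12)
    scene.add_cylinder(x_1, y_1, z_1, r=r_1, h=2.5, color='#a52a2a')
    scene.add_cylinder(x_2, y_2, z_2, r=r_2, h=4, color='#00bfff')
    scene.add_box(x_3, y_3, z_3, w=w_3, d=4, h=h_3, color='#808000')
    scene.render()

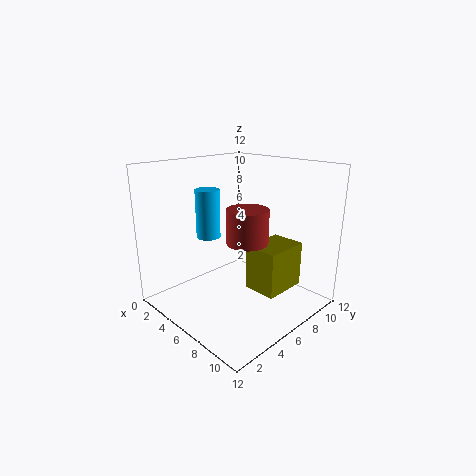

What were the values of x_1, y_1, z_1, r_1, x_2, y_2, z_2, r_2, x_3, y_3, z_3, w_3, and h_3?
x_1 = 9; y_1 = 4; z_1 = 7; r_1 = 1.5; x_2 = 4; y_2 = 4.5; z_2 = 6; r_2 = 1; x_3 = 6; y_3 = 7; z_3 = 1; w_3 = 3; h_3 = 4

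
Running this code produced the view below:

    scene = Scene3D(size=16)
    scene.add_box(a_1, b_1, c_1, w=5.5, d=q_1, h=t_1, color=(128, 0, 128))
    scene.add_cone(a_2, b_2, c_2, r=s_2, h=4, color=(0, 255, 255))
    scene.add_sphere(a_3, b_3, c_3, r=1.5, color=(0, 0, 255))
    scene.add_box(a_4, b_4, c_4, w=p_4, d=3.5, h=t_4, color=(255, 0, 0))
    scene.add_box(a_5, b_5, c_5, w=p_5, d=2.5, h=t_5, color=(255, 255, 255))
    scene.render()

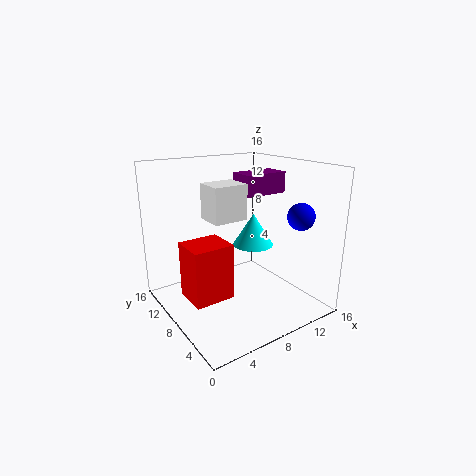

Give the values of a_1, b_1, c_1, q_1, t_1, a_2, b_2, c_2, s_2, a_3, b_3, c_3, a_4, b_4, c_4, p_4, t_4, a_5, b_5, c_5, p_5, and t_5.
a_1 = 10
b_1 = 9
c_1 = 12
q_1 = 3
t_1 = 2.5
a_2 = 12
b_2 = 10.5
c_2 = 5.5
s_2 = 2.5
a_3 = 13.5
b_3 = 4
c_3 = 10.5
a_4 = 0.5
b_4 = 3.5
c_4 = 4
p_4 = 4
t_4 = 5.5
a_5 = 1.5
b_5 = 1.5
c_5 = 12.5
p_5 = 3
t_5 = 3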